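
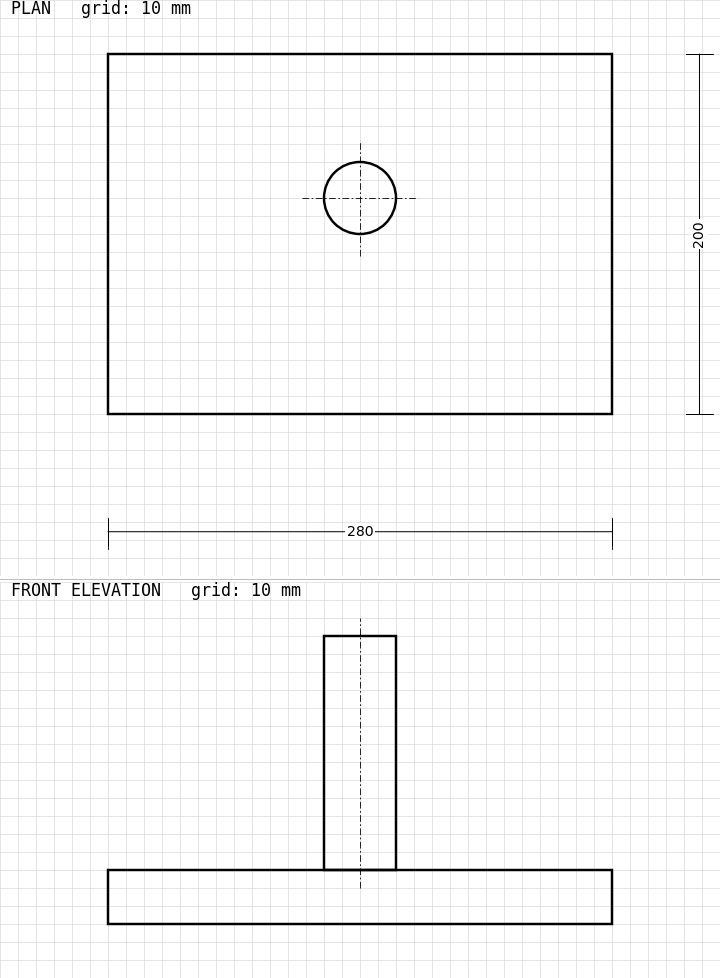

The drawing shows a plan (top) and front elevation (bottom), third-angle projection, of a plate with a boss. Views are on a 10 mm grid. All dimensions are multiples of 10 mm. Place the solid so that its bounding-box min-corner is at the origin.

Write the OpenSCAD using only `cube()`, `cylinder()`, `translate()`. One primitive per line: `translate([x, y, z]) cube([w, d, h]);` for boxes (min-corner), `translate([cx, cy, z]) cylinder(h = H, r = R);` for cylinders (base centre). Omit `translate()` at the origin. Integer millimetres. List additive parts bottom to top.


cube([280, 200, 30]);
translate([140, 120, 30]) cylinder(h = 130, r = 20);


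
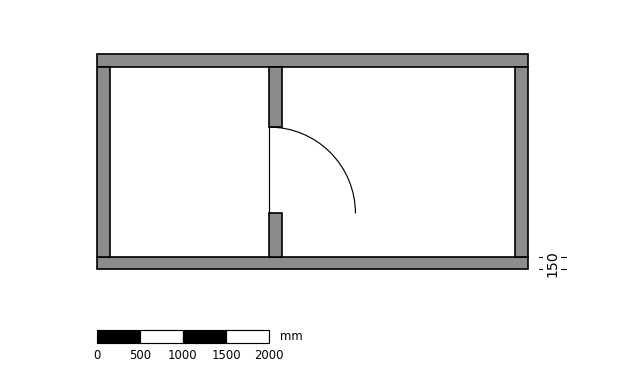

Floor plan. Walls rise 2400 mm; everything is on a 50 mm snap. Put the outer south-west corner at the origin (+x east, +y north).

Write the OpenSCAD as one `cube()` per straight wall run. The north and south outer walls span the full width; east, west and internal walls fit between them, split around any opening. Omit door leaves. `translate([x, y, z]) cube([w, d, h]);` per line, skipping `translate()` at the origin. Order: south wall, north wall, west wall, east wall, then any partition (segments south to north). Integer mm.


cube([5000, 150, 2400]);
translate([0, 2350, 0]) cube([5000, 150, 2400]);
translate([0, 150, 0]) cube([150, 2200, 2400]);
translate([4850, 150, 0]) cube([150, 2200, 2400]);
translate([2000, 150, 0]) cube([150, 500, 2400]);
translate([2000, 1650, 0]) cube([150, 700, 2400]);


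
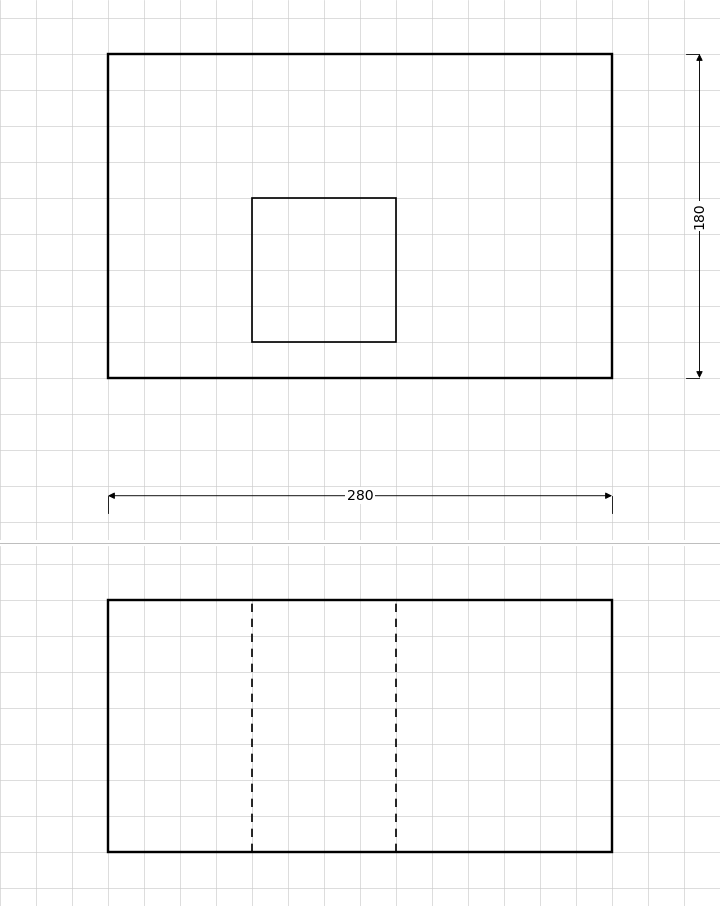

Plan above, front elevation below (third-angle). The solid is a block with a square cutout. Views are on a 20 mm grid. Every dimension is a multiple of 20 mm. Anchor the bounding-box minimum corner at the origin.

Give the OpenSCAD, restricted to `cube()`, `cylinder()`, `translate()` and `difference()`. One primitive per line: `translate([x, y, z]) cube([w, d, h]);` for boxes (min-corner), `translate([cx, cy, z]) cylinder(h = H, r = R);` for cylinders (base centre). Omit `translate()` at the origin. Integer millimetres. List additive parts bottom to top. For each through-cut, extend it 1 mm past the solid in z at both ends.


difference() {
  cube([280, 180, 140]);
  translate([80, 20, -1]) cube([80, 80, 142]);
}


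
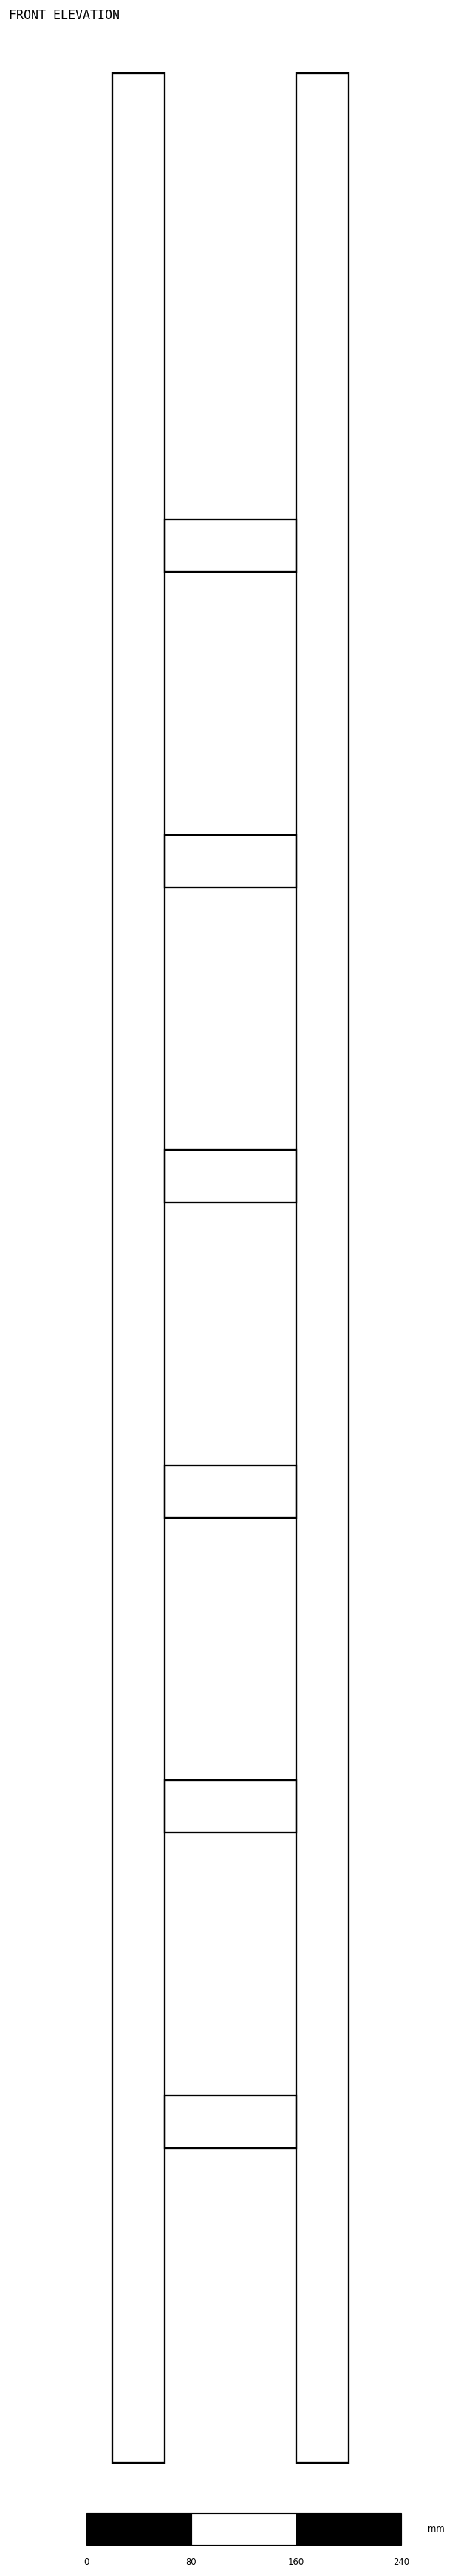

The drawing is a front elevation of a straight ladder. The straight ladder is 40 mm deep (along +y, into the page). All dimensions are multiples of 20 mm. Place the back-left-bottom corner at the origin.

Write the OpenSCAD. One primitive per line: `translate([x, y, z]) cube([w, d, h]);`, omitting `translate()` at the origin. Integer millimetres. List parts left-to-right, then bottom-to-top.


cube([40, 40, 1820]);
translate([40, 0, 240]) cube([100, 40, 40]);
translate([40, 0, 480]) cube([100, 40, 40]);
translate([40, 0, 720]) cube([100, 40, 40]);
translate([40, 0, 960]) cube([100, 40, 40]);
translate([40, 0, 1200]) cube([100, 40, 40]);
translate([40, 0, 1440]) cube([100, 40, 40]);
translate([140, 0, 0]) cube([40, 40, 1820]);


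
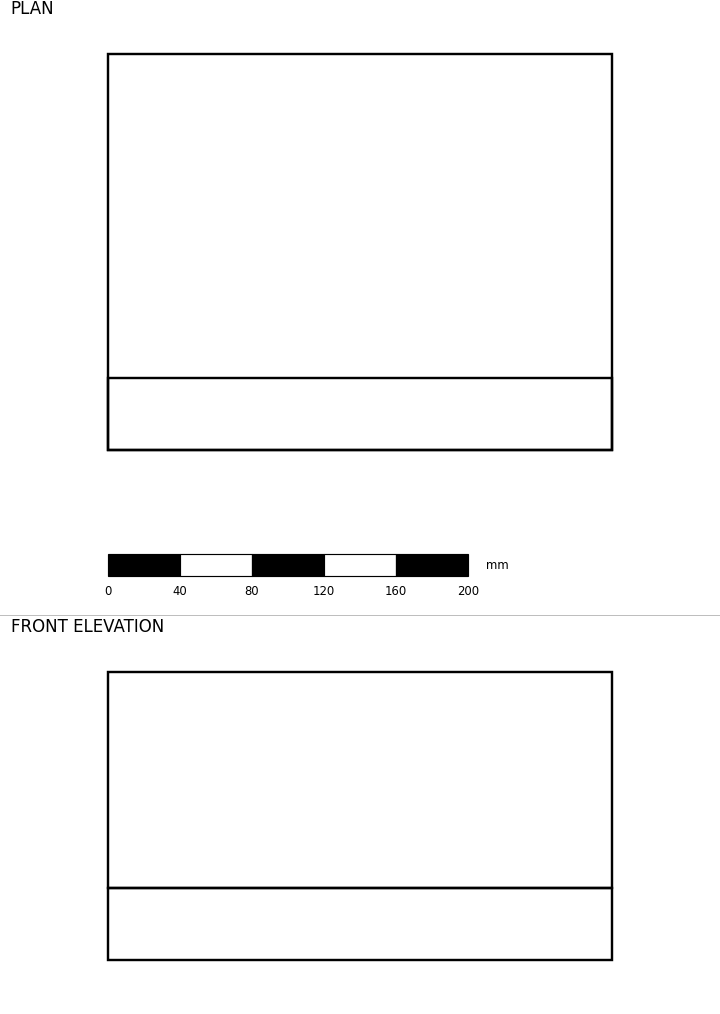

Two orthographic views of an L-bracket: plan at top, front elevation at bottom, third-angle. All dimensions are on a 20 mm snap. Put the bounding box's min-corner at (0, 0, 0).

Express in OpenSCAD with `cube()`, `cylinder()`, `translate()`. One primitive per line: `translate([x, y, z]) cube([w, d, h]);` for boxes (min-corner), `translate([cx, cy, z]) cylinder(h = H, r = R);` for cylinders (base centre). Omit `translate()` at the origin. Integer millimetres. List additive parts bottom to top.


cube([280, 220, 40]);
translate([0, 0, 40]) cube([280, 40, 120]);


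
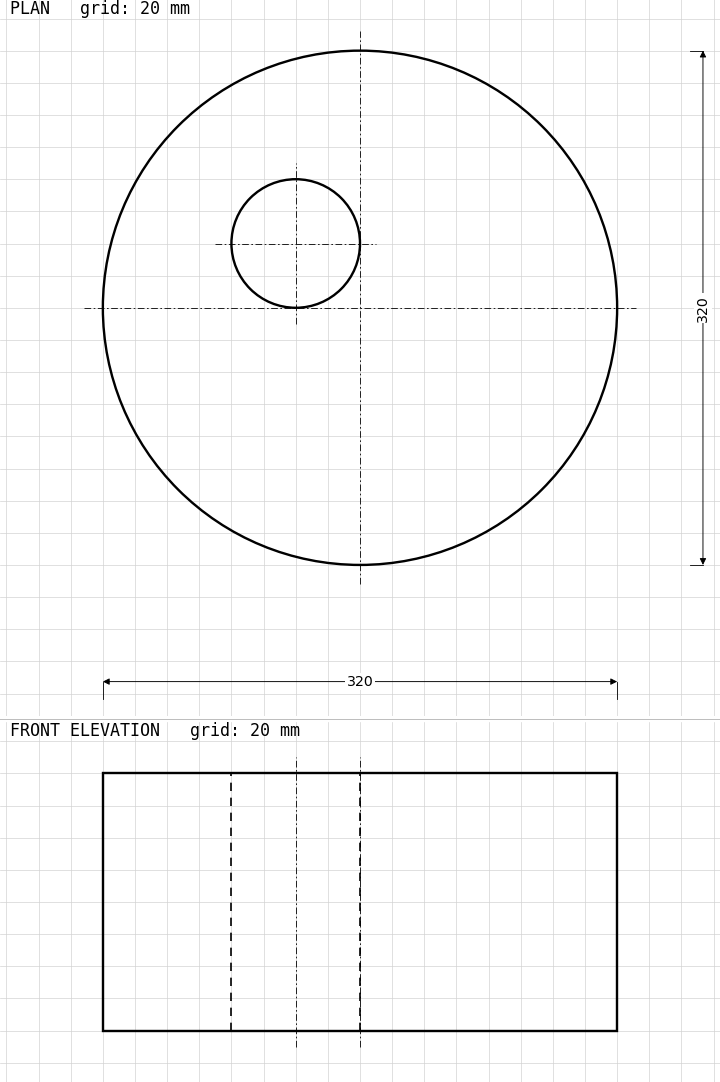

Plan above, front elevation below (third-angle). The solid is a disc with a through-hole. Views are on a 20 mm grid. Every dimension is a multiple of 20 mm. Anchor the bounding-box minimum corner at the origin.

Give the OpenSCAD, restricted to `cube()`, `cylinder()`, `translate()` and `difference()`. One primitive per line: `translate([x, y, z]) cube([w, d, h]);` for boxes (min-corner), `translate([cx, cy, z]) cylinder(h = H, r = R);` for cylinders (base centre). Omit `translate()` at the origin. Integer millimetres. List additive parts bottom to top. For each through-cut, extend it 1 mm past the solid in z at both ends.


difference() {
  translate([160, 160, 0]) cylinder(h = 160, r = 160);
  translate([120, 200, -1]) cylinder(h = 162, r = 40);
}


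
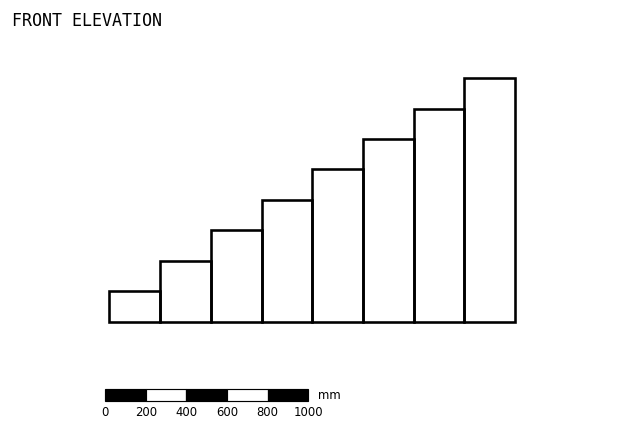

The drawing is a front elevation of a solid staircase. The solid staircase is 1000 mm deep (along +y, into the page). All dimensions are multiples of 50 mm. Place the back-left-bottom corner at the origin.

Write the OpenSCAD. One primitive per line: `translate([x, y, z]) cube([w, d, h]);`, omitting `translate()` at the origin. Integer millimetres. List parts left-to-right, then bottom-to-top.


cube([250, 1000, 150]);
translate([250, 0, 0]) cube([250, 1000, 300]);
translate([500, 0, 0]) cube([250, 1000, 450]);
translate([750, 0, 0]) cube([250, 1000, 600]);
translate([1000, 0, 0]) cube([250, 1000, 750]);
translate([1250, 0, 0]) cube([250, 1000, 900]);
translate([1500, 0, 0]) cube([250, 1000, 1050]);
translate([1750, 0, 0]) cube([250, 1000, 1200]);


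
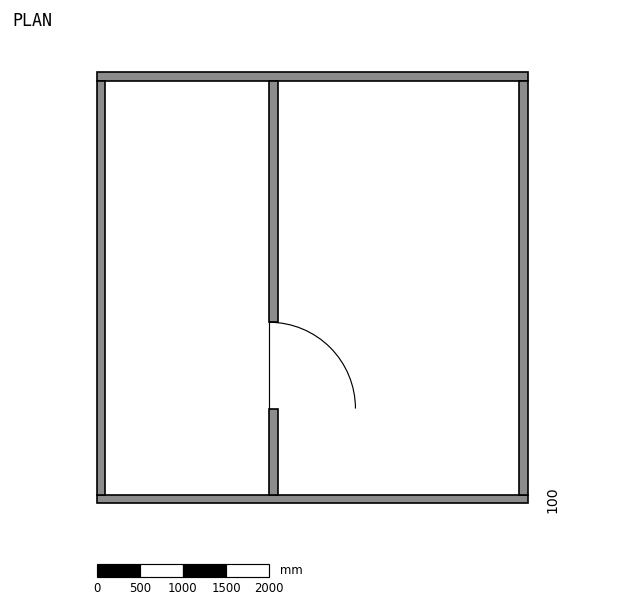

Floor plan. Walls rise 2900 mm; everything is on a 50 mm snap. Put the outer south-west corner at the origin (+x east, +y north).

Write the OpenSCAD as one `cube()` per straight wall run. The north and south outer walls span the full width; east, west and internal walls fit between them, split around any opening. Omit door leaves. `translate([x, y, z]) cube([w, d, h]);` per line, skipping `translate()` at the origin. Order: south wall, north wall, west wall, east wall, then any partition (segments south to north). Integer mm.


cube([5000, 100, 2900]);
translate([0, 4900, 0]) cube([5000, 100, 2900]);
translate([0, 100, 0]) cube([100, 4800, 2900]);
translate([4900, 100, 0]) cube([100, 4800, 2900]);
translate([2000, 100, 0]) cube([100, 1000, 2900]);
translate([2000, 2100, 0]) cube([100, 2800, 2900]);


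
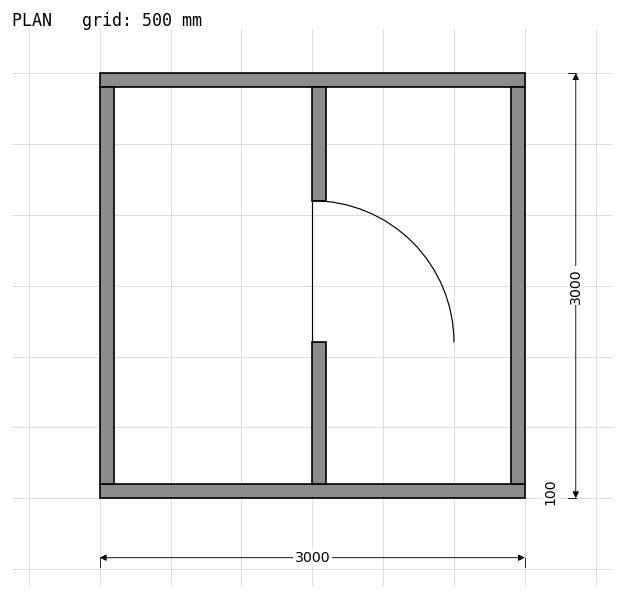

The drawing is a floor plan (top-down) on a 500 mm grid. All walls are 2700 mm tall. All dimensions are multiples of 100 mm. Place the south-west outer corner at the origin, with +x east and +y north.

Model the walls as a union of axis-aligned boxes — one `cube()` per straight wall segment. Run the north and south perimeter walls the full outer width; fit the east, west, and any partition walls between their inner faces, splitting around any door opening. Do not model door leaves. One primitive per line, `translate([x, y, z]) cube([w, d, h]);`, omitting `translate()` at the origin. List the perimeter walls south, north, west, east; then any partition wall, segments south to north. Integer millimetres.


cube([3000, 100, 2700]);
translate([0, 2900, 0]) cube([3000, 100, 2700]);
translate([0, 100, 0]) cube([100, 2800, 2700]);
translate([2900, 100, 0]) cube([100, 2800, 2700]);
translate([1500, 100, 0]) cube([100, 1000, 2700]);
translate([1500, 2100, 0]) cube([100, 800, 2700]);


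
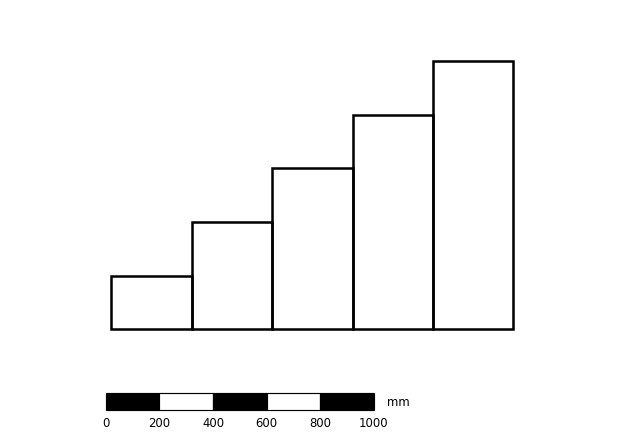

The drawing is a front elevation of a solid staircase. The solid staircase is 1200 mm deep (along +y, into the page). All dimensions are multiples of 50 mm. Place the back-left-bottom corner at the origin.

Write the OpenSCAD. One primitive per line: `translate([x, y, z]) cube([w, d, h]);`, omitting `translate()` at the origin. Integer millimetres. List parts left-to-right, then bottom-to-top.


cube([300, 1200, 200]);
translate([300, 0, 0]) cube([300, 1200, 400]);
translate([600, 0, 0]) cube([300, 1200, 600]);
translate([900, 0, 0]) cube([300, 1200, 800]);
translate([1200, 0, 0]) cube([300, 1200, 1000]);


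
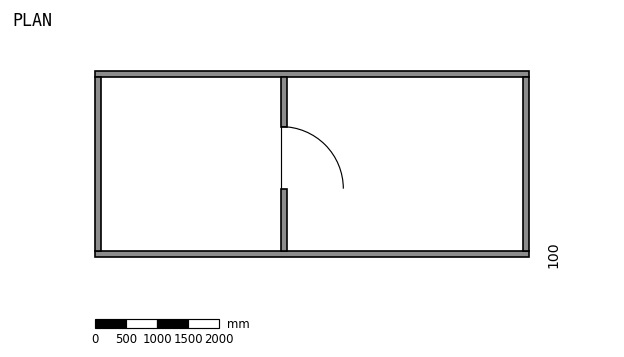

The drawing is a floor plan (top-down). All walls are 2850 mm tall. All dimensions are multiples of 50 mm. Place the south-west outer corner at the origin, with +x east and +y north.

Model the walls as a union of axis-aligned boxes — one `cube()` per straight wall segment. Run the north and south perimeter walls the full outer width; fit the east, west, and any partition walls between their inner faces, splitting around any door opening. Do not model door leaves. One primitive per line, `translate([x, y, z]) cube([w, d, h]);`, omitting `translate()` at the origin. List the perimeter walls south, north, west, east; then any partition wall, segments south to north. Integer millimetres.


cube([7000, 100, 2850]);
translate([0, 2900, 0]) cube([7000, 100, 2850]);
translate([0, 100, 0]) cube([100, 2800, 2850]);
translate([6900, 100, 0]) cube([100, 2800, 2850]);
translate([3000, 100, 0]) cube([100, 1000, 2850]);
translate([3000, 2100, 0]) cube([100, 800, 2850]);


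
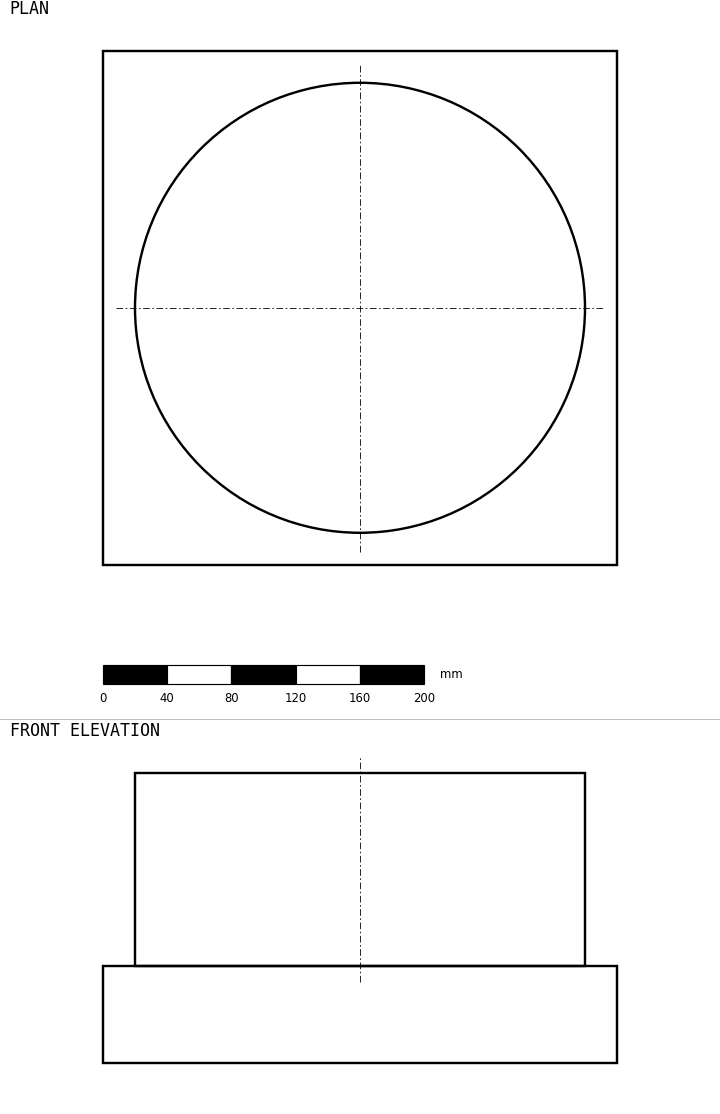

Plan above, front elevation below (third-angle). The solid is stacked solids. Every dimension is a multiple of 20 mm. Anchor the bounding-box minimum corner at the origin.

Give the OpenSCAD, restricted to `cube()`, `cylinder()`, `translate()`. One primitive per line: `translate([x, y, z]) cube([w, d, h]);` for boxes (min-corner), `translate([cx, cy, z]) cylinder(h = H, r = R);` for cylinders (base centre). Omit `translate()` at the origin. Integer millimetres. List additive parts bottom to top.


cube([320, 320, 60]);
translate([160, 160, 60]) cylinder(h = 120, r = 140);


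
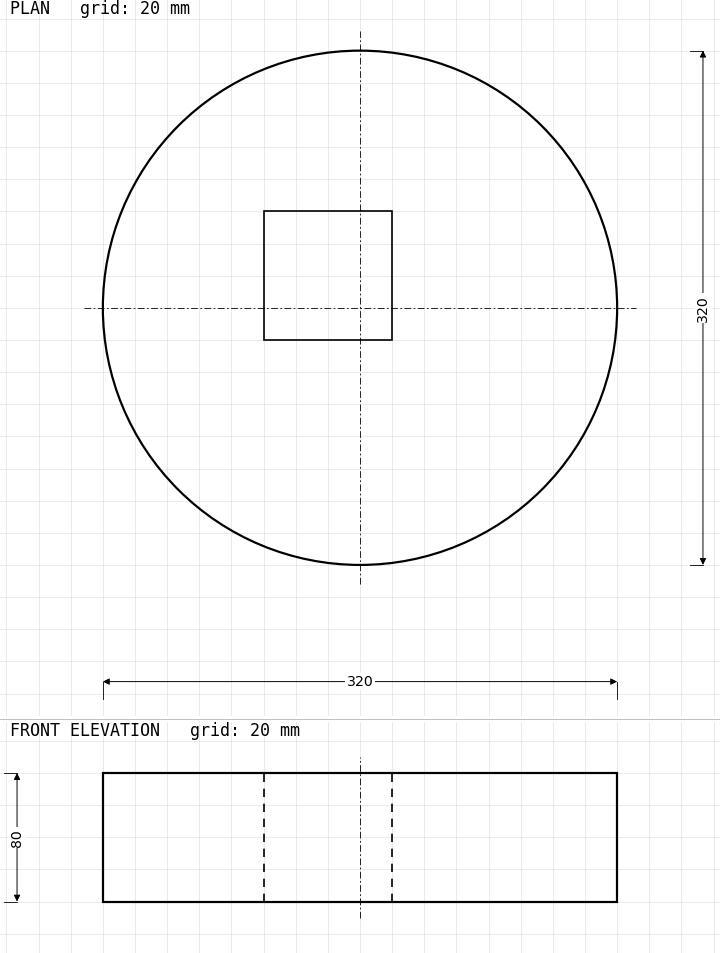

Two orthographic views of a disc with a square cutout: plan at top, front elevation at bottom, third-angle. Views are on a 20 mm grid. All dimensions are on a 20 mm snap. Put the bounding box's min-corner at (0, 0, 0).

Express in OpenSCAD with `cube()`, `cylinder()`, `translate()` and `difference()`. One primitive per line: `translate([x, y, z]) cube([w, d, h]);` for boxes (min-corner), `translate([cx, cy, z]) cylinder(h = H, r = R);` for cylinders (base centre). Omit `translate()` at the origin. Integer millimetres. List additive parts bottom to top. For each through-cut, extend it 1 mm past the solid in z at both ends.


difference() {
  translate([160, 160, 0]) cylinder(h = 80, r = 160);
  translate([100, 140, -1]) cube([80, 80, 82]);
}


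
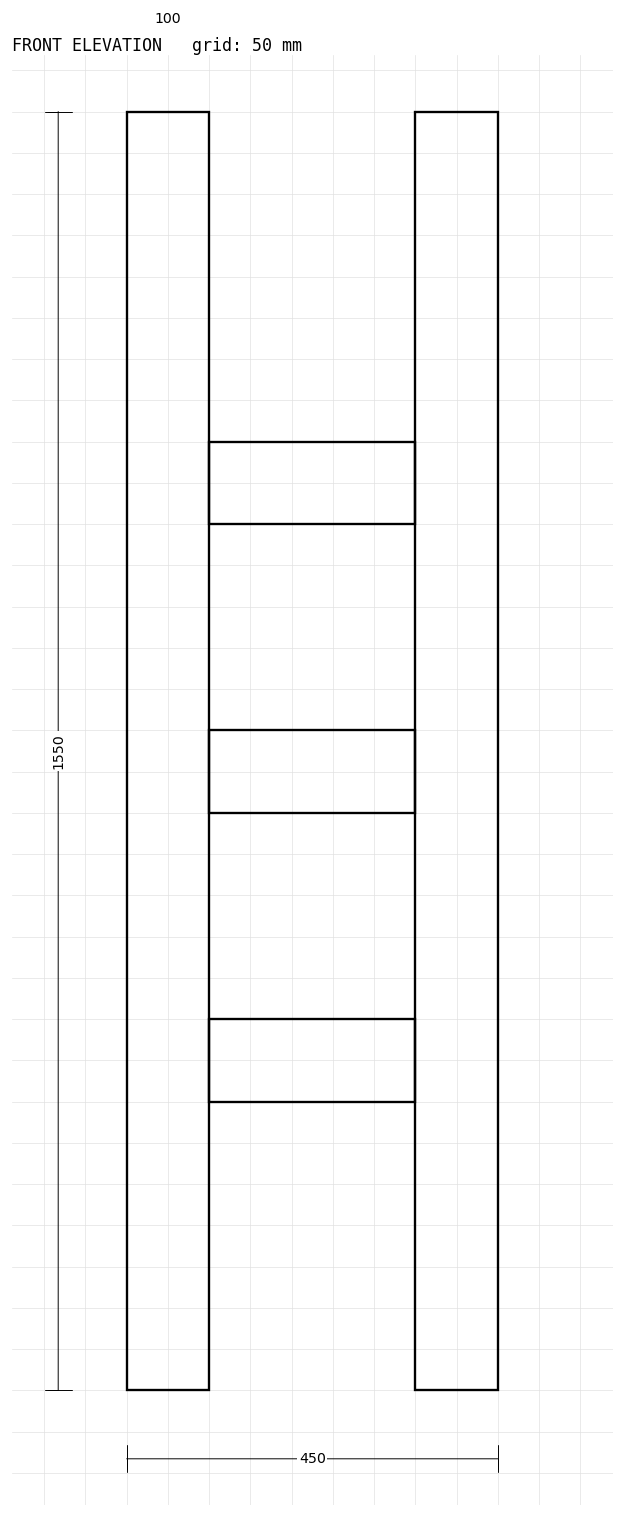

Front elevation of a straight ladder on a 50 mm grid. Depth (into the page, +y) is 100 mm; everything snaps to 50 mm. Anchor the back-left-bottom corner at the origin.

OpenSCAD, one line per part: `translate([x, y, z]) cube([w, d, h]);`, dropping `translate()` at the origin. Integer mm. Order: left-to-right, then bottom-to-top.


cube([100, 100, 1550]);
translate([100, 0, 350]) cube([250, 100, 100]);
translate([100, 0, 700]) cube([250, 100, 100]);
translate([100, 0, 1050]) cube([250, 100, 100]);
translate([350, 0, 0]) cube([100, 100, 1550]);


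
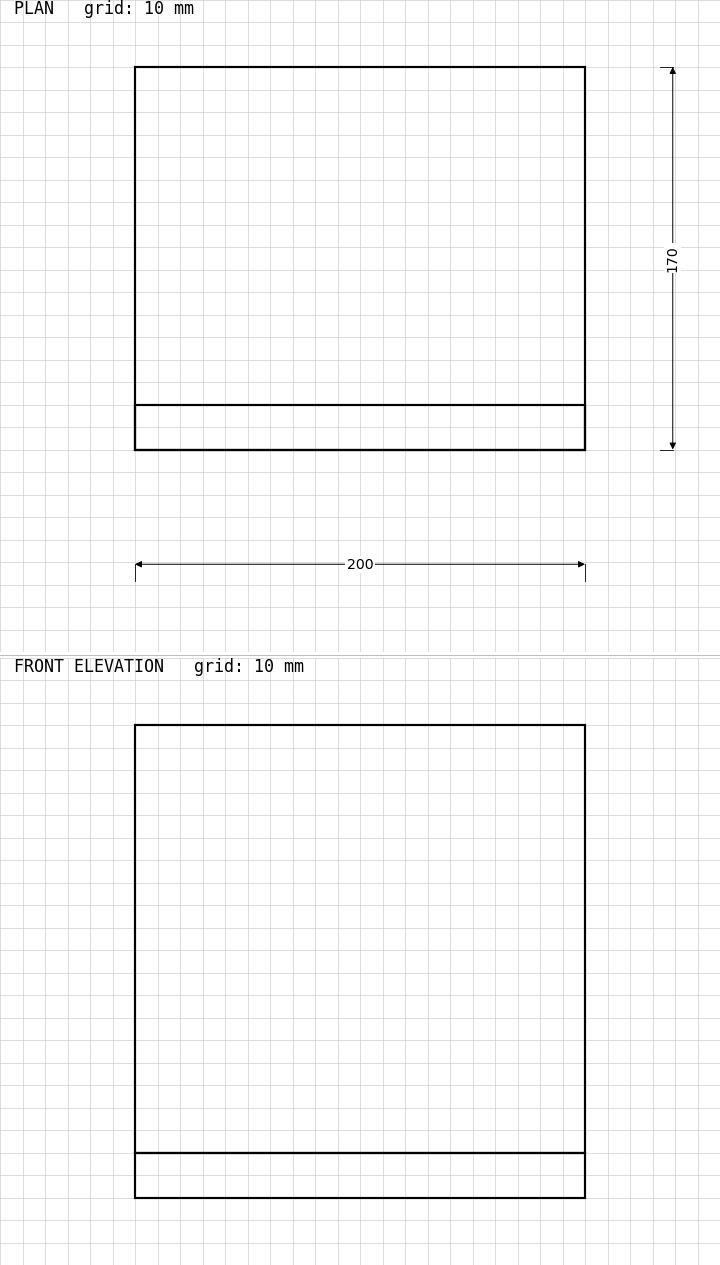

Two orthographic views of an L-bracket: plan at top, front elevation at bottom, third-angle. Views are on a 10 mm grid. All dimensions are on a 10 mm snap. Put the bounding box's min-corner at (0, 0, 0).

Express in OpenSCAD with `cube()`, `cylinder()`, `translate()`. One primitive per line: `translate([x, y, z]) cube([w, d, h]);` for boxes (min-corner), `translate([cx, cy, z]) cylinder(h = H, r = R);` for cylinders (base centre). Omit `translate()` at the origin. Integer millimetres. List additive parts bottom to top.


cube([200, 170, 20]);
translate([0, 0, 20]) cube([200, 20, 190]);


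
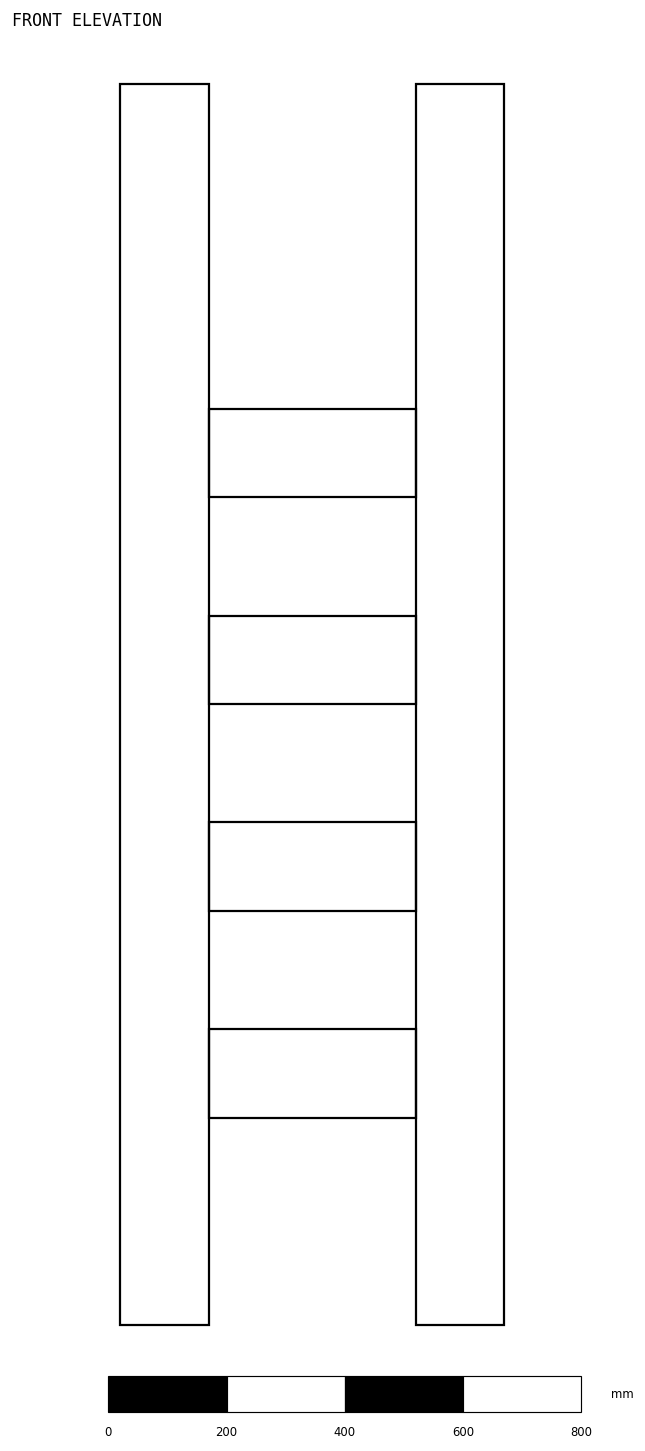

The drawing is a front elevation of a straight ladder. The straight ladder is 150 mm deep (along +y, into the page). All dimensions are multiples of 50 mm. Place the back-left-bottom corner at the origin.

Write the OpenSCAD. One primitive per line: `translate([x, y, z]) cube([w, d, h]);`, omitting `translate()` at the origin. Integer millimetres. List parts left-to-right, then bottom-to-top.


cube([150, 150, 2100]);
translate([150, 0, 350]) cube([350, 150, 150]);
translate([150, 0, 700]) cube([350, 150, 150]);
translate([150, 0, 1050]) cube([350, 150, 150]);
translate([150, 0, 1400]) cube([350, 150, 150]);
translate([500, 0, 0]) cube([150, 150, 2100]);


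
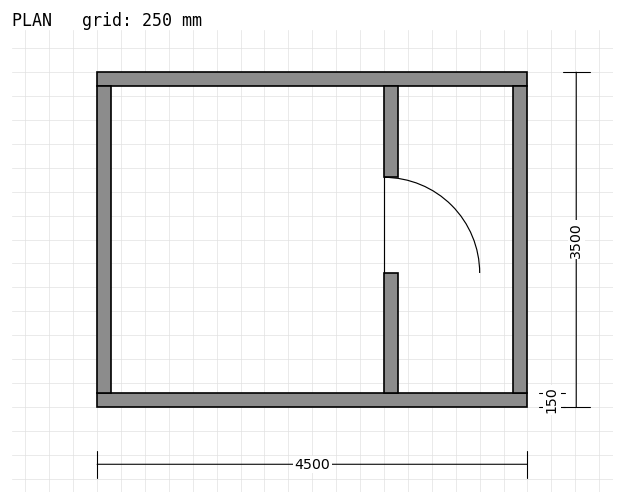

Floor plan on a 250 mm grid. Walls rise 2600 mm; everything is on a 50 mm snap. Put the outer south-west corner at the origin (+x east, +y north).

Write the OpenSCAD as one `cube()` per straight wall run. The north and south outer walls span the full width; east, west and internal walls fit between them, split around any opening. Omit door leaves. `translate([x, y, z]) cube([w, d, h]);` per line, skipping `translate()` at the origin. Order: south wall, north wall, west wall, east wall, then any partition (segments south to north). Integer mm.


cube([4500, 150, 2600]);
translate([0, 3350, 0]) cube([4500, 150, 2600]);
translate([0, 150, 0]) cube([150, 3200, 2600]);
translate([4350, 150, 0]) cube([150, 3200, 2600]);
translate([3000, 150, 0]) cube([150, 1250, 2600]);
translate([3000, 2400, 0]) cube([150, 950, 2600]);


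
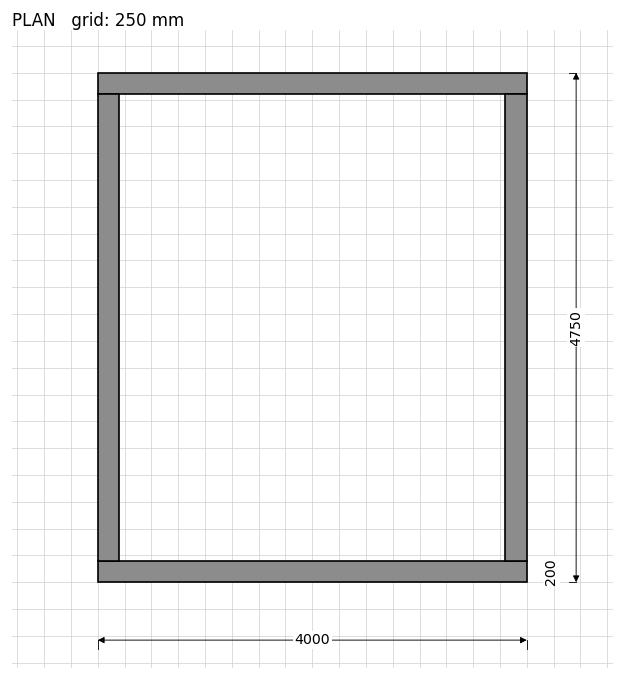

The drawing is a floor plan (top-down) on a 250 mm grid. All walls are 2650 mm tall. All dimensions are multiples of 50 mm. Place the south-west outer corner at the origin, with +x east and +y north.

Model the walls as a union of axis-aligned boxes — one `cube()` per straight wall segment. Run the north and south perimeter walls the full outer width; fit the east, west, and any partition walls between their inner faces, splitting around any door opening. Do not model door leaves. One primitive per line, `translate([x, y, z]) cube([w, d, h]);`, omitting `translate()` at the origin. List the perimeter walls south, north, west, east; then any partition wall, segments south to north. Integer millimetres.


cube([4000, 200, 2650]);
translate([0, 4550, 0]) cube([4000, 200, 2650]);
translate([0, 200, 0]) cube([200, 4350, 2650]);
translate([3800, 200, 0]) cube([200, 4350, 2650]);


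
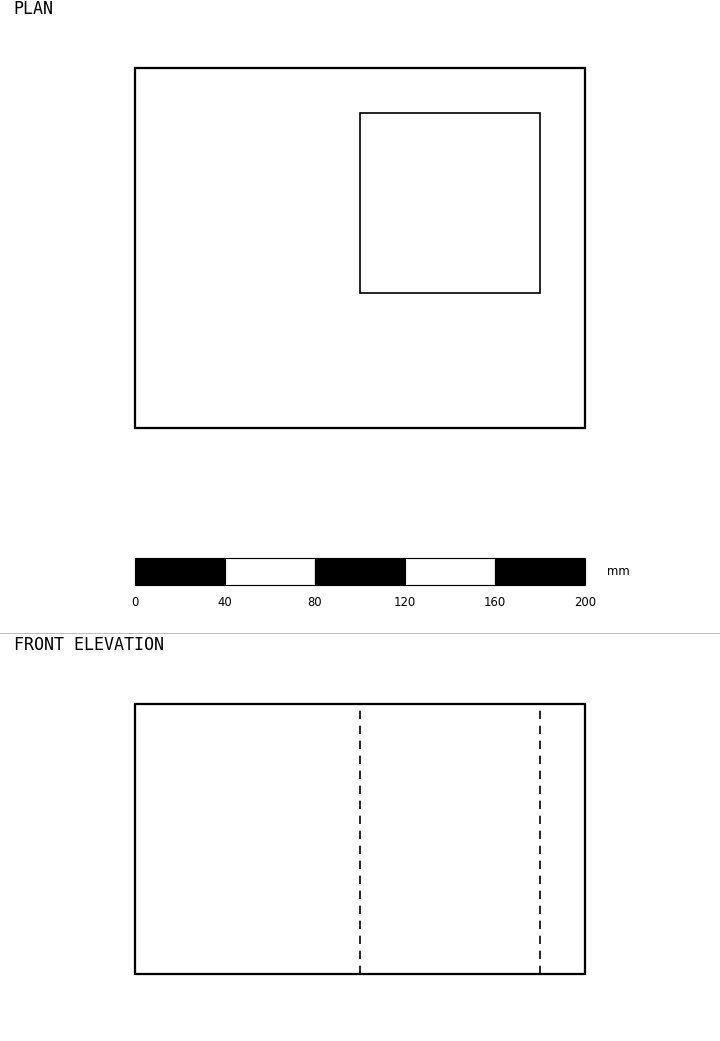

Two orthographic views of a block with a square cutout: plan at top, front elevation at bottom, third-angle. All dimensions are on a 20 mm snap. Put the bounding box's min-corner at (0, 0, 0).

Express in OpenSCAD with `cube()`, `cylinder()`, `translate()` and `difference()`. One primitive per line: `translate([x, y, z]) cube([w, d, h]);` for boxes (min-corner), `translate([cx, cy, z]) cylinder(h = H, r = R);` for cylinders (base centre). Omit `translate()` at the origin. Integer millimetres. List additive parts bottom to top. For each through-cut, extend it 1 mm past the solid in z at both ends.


difference() {
  cube([200, 160, 120]);
  translate([100, 60, -1]) cube([80, 80, 122]);
}


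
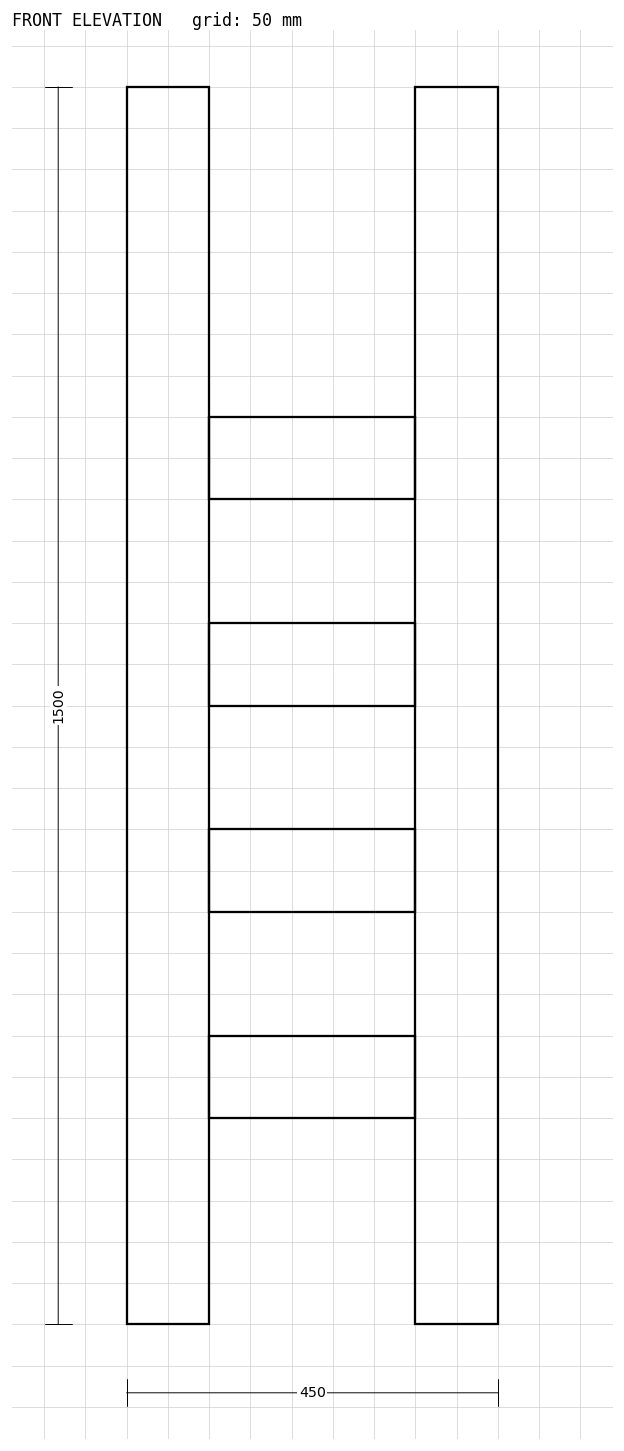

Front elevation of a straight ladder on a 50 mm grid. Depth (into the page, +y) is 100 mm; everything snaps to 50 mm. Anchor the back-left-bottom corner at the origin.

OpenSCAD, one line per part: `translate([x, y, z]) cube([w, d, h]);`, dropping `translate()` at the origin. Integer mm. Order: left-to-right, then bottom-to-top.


cube([100, 100, 1500]);
translate([100, 0, 250]) cube([250, 100, 100]);
translate([100, 0, 500]) cube([250, 100, 100]);
translate([100, 0, 750]) cube([250, 100, 100]);
translate([100, 0, 1000]) cube([250, 100, 100]);
translate([350, 0, 0]) cube([100, 100, 1500]);


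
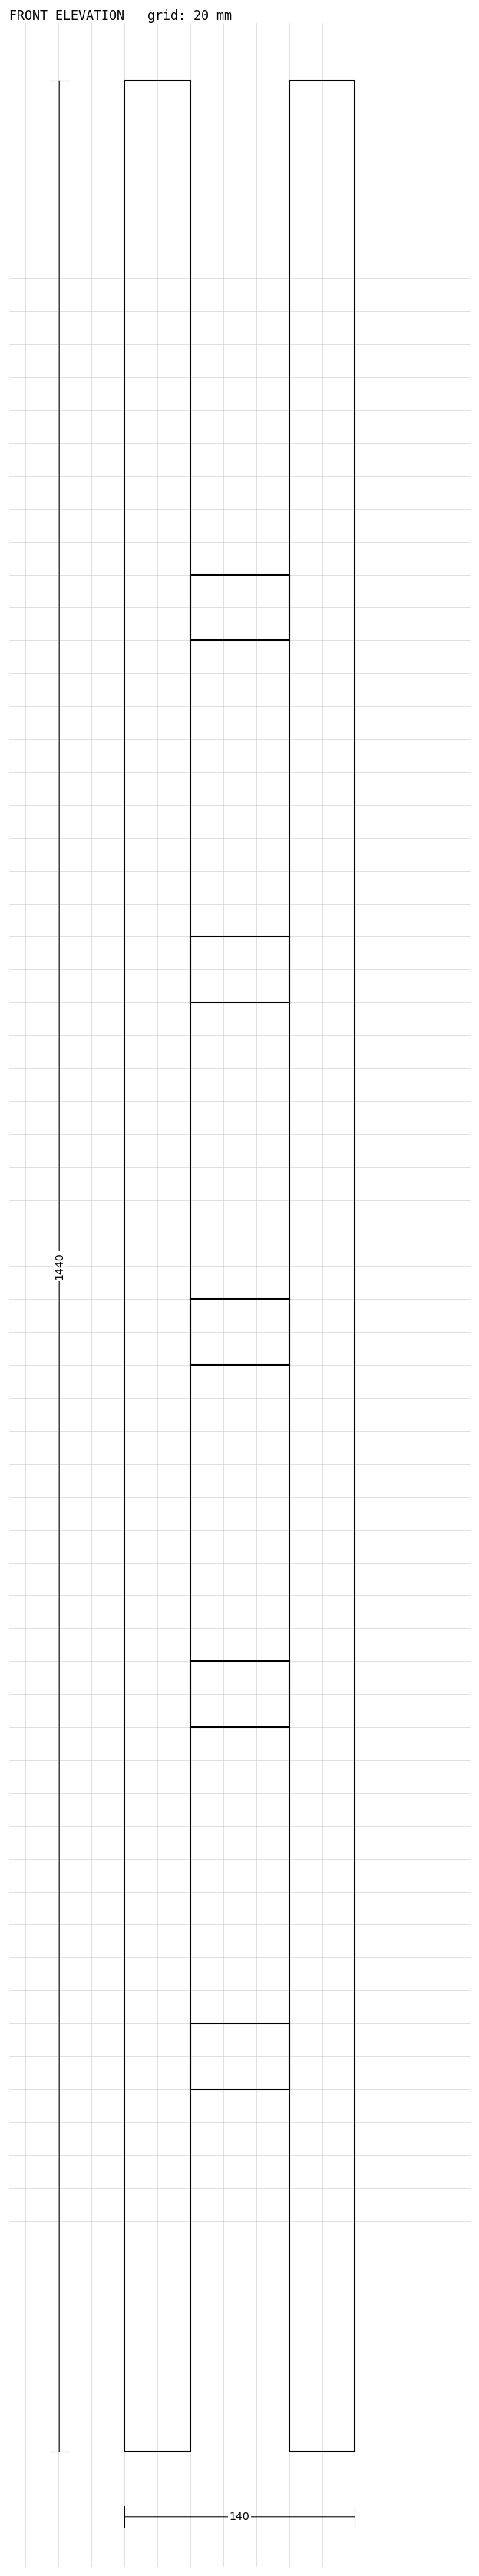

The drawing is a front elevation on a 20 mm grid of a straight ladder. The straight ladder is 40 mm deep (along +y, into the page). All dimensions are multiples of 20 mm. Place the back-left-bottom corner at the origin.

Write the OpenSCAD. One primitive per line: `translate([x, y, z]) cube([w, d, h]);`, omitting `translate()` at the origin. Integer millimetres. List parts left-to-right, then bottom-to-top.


cube([40, 40, 1440]);
translate([40, 0, 220]) cube([60, 40, 40]);
translate([40, 0, 440]) cube([60, 40, 40]);
translate([40, 0, 660]) cube([60, 40, 40]);
translate([40, 0, 880]) cube([60, 40, 40]);
translate([40, 0, 1100]) cube([60, 40, 40]);
translate([100, 0, 0]) cube([40, 40, 1440]);


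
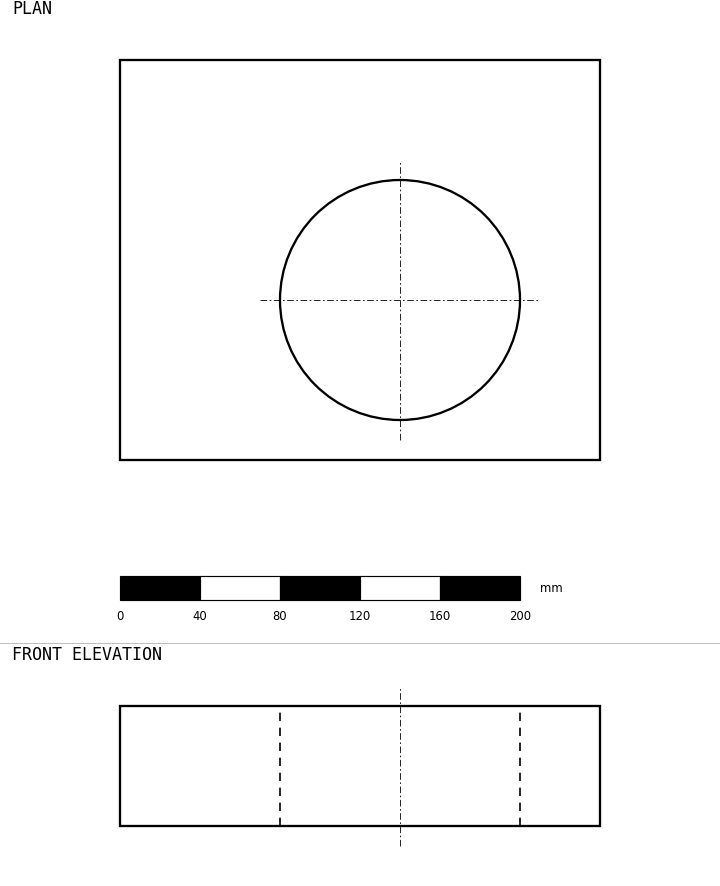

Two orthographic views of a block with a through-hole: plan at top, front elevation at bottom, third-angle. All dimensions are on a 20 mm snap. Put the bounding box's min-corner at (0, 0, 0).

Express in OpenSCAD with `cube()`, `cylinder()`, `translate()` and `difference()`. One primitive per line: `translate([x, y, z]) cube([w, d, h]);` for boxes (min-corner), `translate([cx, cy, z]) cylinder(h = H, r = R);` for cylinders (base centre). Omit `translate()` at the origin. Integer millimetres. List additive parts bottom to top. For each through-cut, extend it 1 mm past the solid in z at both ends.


difference() {
  cube([240, 200, 60]);
  translate([140, 80, -1]) cylinder(h = 62, r = 60);
}


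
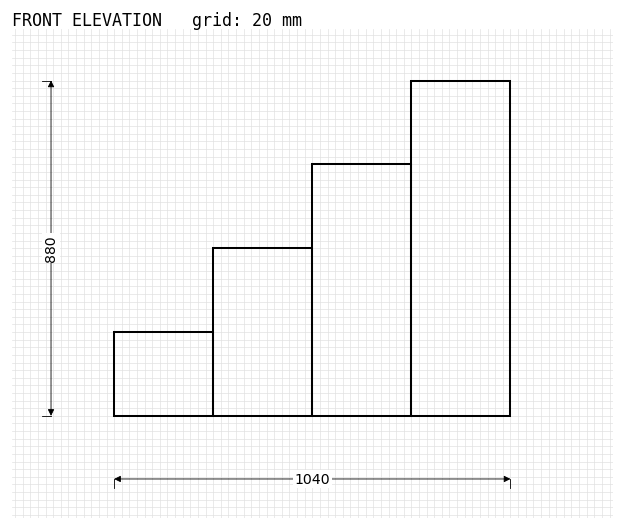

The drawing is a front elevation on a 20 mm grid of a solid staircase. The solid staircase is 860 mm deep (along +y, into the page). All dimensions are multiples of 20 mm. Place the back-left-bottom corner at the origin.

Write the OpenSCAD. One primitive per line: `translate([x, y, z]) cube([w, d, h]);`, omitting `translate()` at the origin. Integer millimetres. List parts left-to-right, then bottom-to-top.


cube([260, 860, 220]);
translate([260, 0, 0]) cube([260, 860, 440]);
translate([520, 0, 0]) cube([260, 860, 660]);
translate([780, 0, 0]) cube([260, 860, 880]);


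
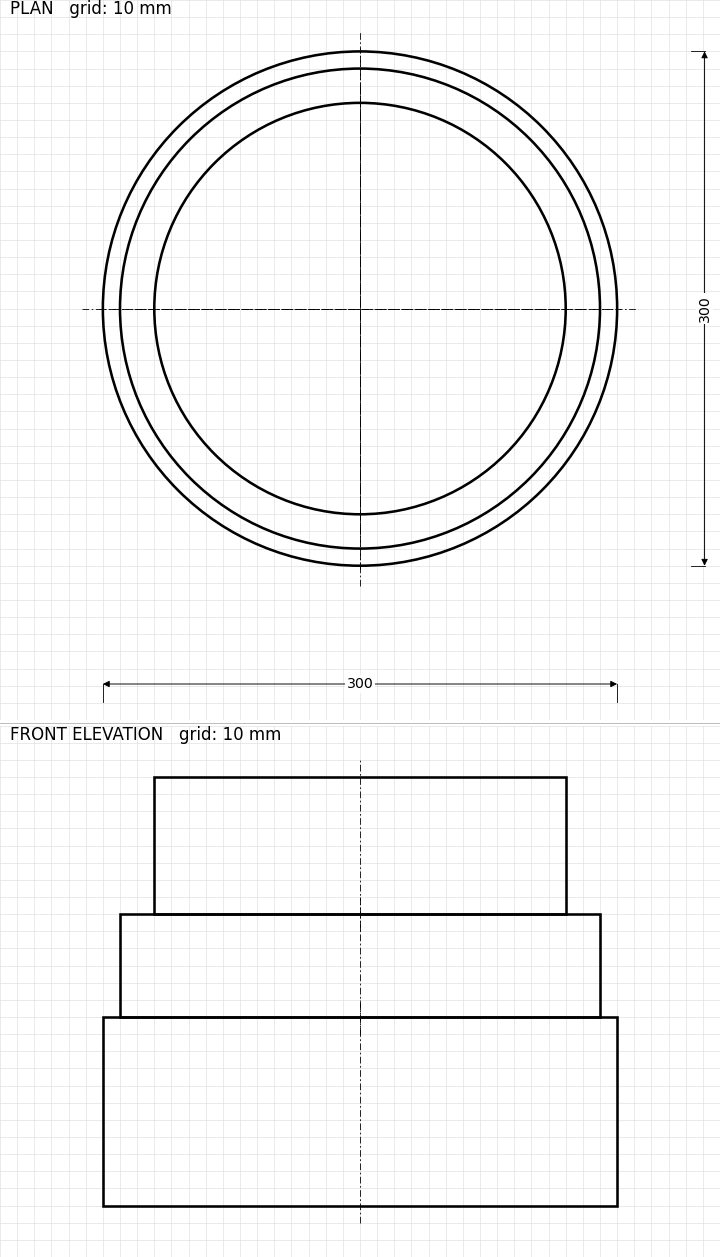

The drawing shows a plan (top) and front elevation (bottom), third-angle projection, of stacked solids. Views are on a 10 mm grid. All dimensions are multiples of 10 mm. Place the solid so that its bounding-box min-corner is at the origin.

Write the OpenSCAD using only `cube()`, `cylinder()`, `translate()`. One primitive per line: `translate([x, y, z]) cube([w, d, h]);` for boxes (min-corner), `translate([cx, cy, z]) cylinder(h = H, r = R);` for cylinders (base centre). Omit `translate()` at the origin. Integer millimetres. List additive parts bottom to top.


translate([150, 150, 0]) cylinder(h = 110, r = 150);
translate([150, 150, 110]) cylinder(h = 60, r = 140);
translate([150, 150, 170]) cylinder(h = 80, r = 120);


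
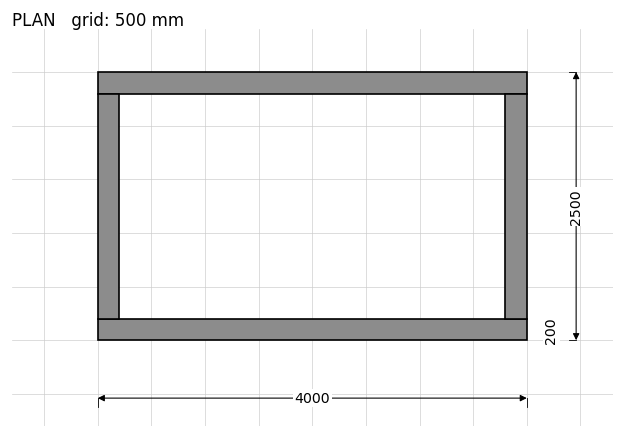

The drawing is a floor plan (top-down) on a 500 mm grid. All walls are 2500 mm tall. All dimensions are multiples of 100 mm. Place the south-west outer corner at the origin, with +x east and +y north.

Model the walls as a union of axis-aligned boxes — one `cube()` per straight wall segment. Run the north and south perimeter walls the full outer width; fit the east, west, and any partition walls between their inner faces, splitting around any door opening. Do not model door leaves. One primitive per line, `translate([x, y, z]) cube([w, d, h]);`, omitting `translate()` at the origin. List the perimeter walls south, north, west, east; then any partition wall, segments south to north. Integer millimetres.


cube([4000, 200, 2500]);
translate([0, 2300, 0]) cube([4000, 200, 2500]);
translate([0, 200, 0]) cube([200, 2100, 2500]);
translate([3800, 200, 0]) cube([200, 2100, 2500]);


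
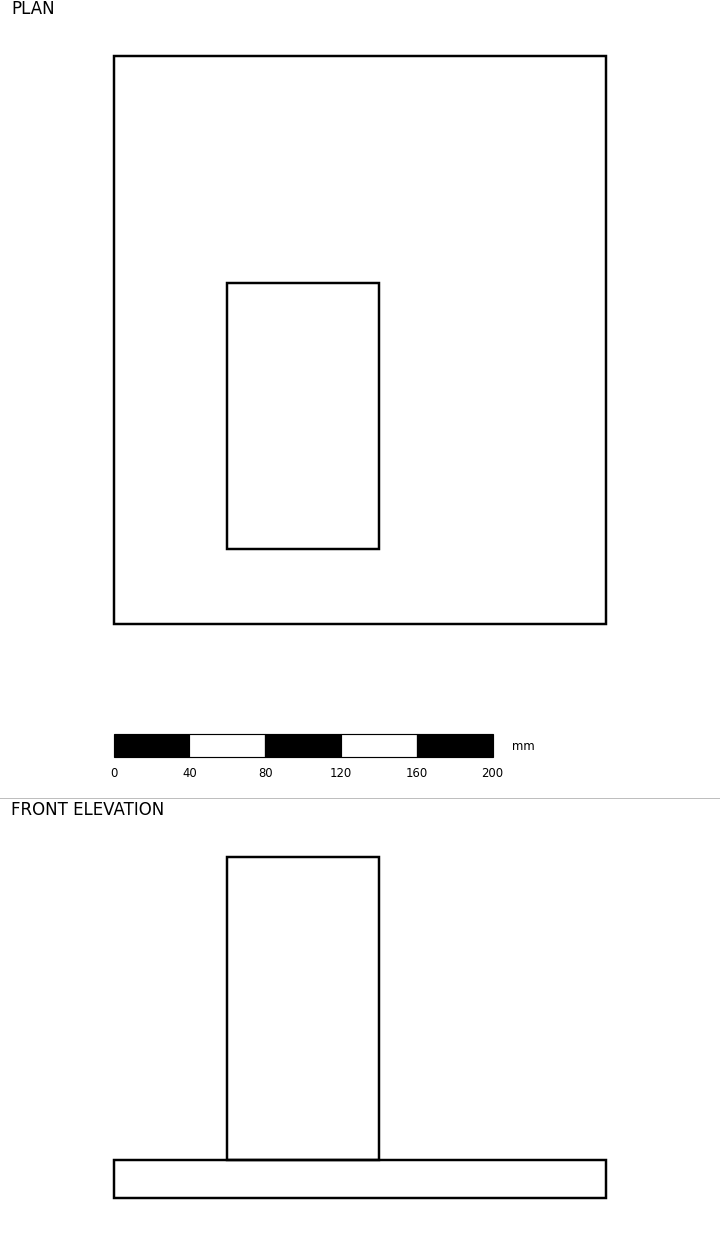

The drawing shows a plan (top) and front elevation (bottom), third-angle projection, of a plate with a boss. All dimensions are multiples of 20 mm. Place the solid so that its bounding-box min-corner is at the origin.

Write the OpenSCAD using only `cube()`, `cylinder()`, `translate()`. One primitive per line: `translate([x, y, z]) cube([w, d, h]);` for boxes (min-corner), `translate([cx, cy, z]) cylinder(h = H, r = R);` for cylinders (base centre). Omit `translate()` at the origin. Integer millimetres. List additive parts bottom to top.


cube([260, 300, 20]);
translate([60, 40, 20]) cube([80, 140, 160]);


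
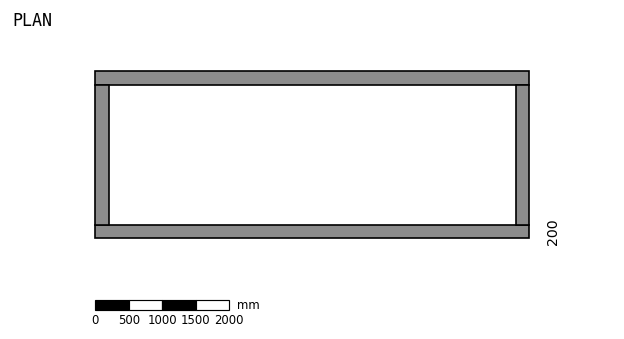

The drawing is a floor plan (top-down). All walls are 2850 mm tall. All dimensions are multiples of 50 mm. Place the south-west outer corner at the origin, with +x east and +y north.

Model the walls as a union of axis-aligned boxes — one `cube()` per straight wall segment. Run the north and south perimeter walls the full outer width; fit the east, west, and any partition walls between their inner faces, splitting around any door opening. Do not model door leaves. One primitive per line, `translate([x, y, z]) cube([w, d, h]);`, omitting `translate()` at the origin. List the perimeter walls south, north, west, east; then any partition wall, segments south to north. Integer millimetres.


cube([6500, 200, 2850]);
translate([0, 2300, 0]) cube([6500, 200, 2850]);
translate([0, 200, 0]) cube([200, 2100, 2850]);
translate([6300, 200, 0]) cube([200, 2100, 2850]);


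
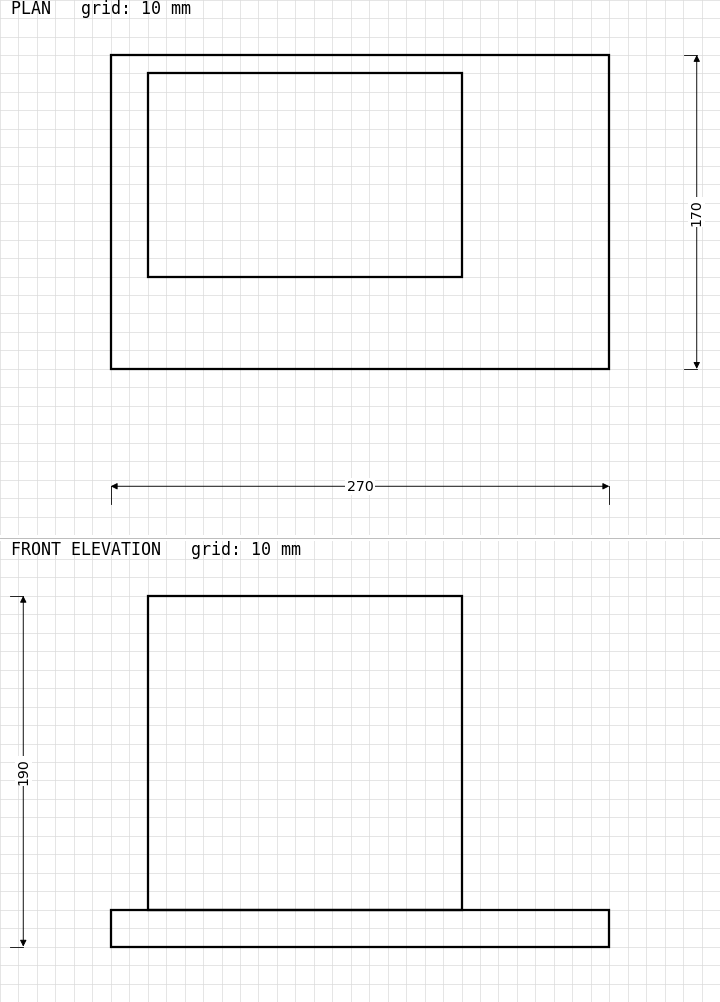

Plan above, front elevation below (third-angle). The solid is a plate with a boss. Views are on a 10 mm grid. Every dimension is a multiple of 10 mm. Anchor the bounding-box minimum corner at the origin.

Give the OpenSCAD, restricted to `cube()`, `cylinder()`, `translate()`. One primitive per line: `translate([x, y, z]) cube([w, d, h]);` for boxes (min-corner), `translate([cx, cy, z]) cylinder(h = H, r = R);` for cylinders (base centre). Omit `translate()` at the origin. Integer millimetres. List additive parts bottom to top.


cube([270, 170, 20]);
translate([20, 50, 20]) cube([170, 110, 170]);


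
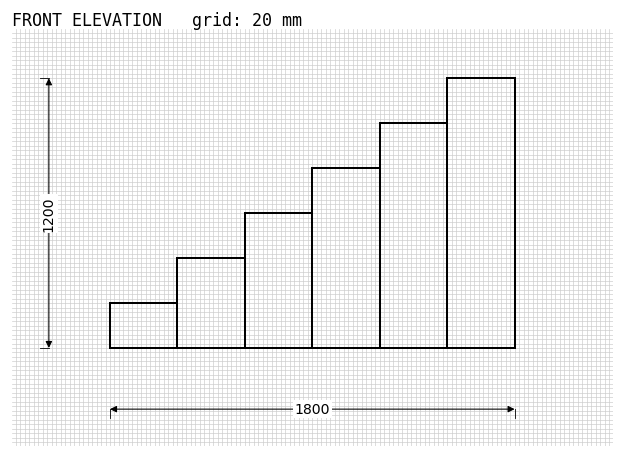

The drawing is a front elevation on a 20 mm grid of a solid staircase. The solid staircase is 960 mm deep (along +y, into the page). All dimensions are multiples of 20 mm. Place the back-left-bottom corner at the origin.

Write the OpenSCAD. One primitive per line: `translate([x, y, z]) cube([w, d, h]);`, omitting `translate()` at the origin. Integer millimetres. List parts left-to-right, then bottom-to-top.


cube([300, 960, 200]);
translate([300, 0, 0]) cube([300, 960, 400]);
translate([600, 0, 0]) cube([300, 960, 600]);
translate([900, 0, 0]) cube([300, 960, 800]);
translate([1200, 0, 0]) cube([300, 960, 1000]);
translate([1500, 0, 0]) cube([300, 960, 1200]);


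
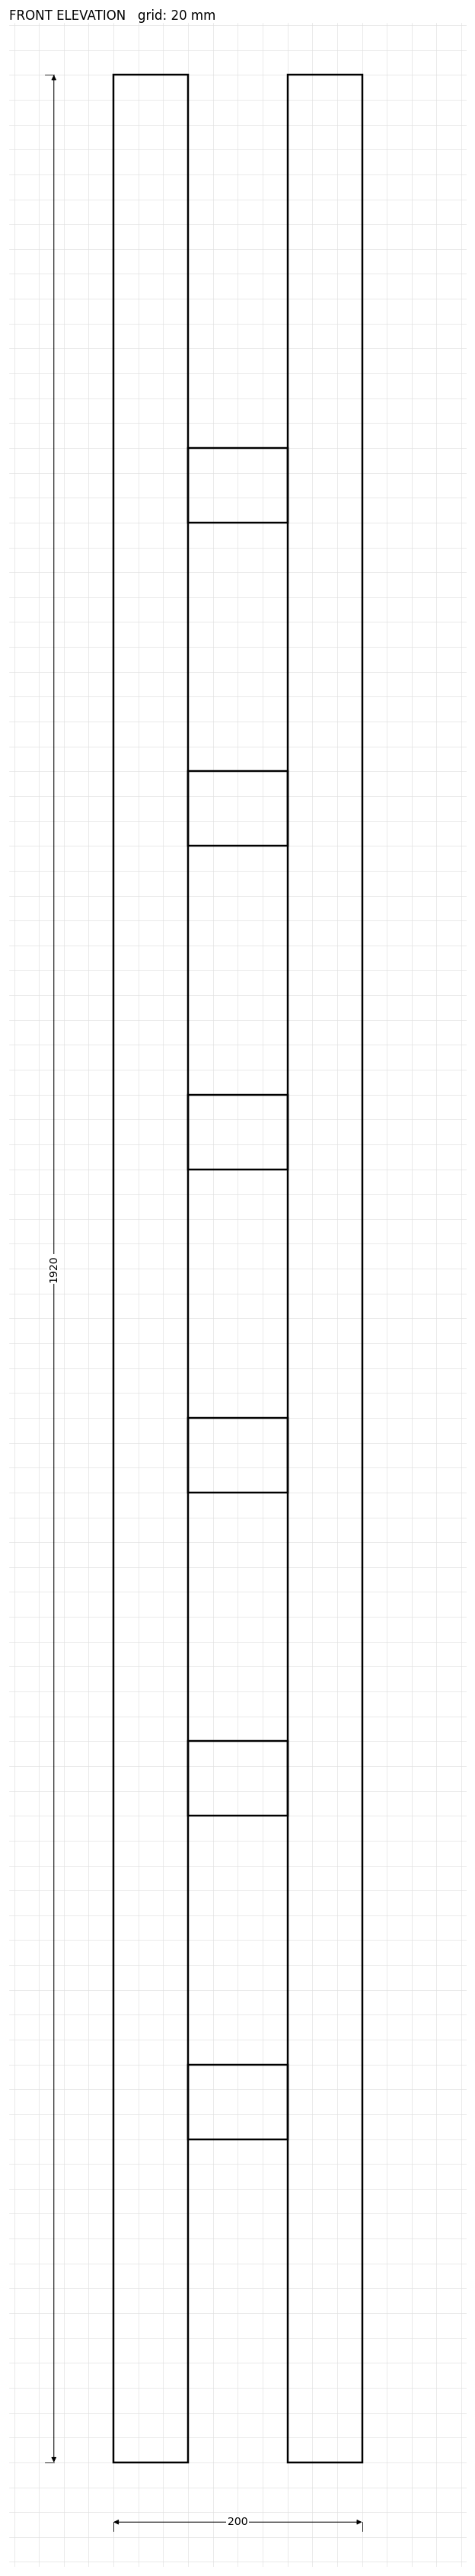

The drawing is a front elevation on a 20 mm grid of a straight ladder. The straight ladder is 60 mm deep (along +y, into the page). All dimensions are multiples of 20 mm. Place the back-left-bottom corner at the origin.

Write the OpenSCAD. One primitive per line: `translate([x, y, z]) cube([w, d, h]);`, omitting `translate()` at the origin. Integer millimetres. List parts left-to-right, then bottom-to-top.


cube([60, 60, 1920]);
translate([60, 0, 260]) cube([80, 60, 60]);
translate([60, 0, 520]) cube([80, 60, 60]);
translate([60, 0, 780]) cube([80, 60, 60]);
translate([60, 0, 1040]) cube([80, 60, 60]);
translate([60, 0, 1300]) cube([80, 60, 60]);
translate([60, 0, 1560]) cube([80, 60, 60]);
translate([140, 0, 0]) cube([60, 60, 1920]);


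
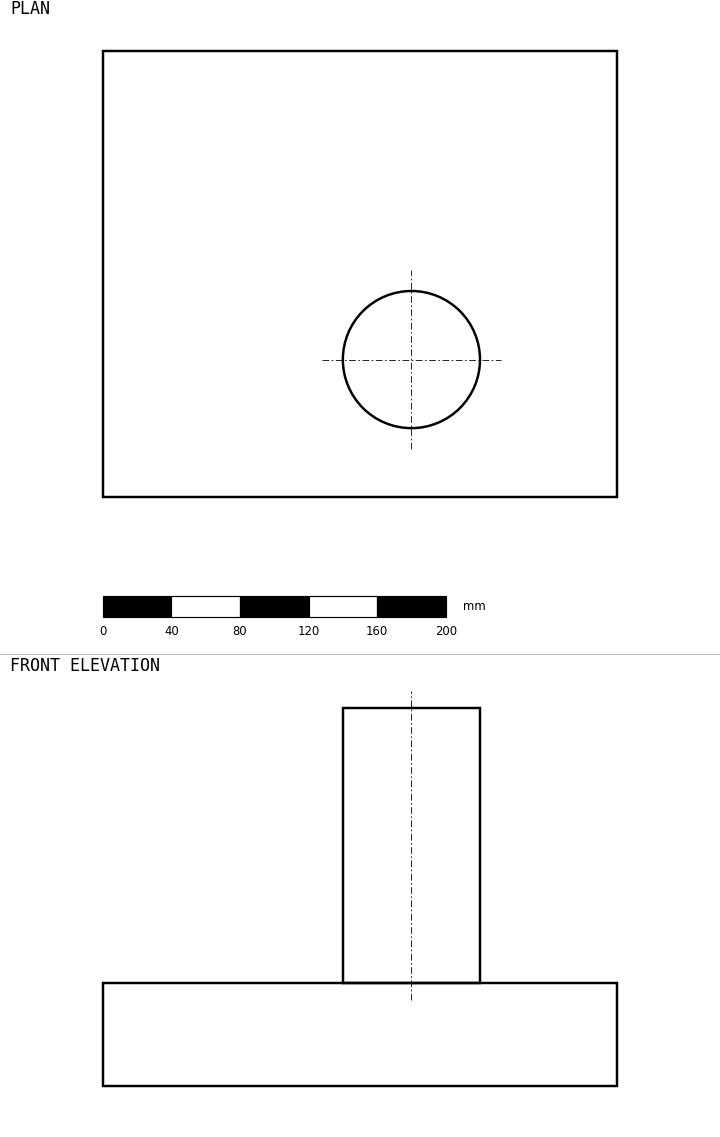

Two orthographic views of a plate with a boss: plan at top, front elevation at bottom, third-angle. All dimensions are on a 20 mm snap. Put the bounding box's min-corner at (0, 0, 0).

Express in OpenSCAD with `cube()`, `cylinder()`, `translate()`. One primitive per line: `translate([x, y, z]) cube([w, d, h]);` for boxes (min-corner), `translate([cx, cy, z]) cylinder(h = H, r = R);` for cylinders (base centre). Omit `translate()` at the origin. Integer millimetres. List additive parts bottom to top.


cube([300, 260, 60]);
translate([180, 80, 60]) cylinder(h = 160, r = 40);


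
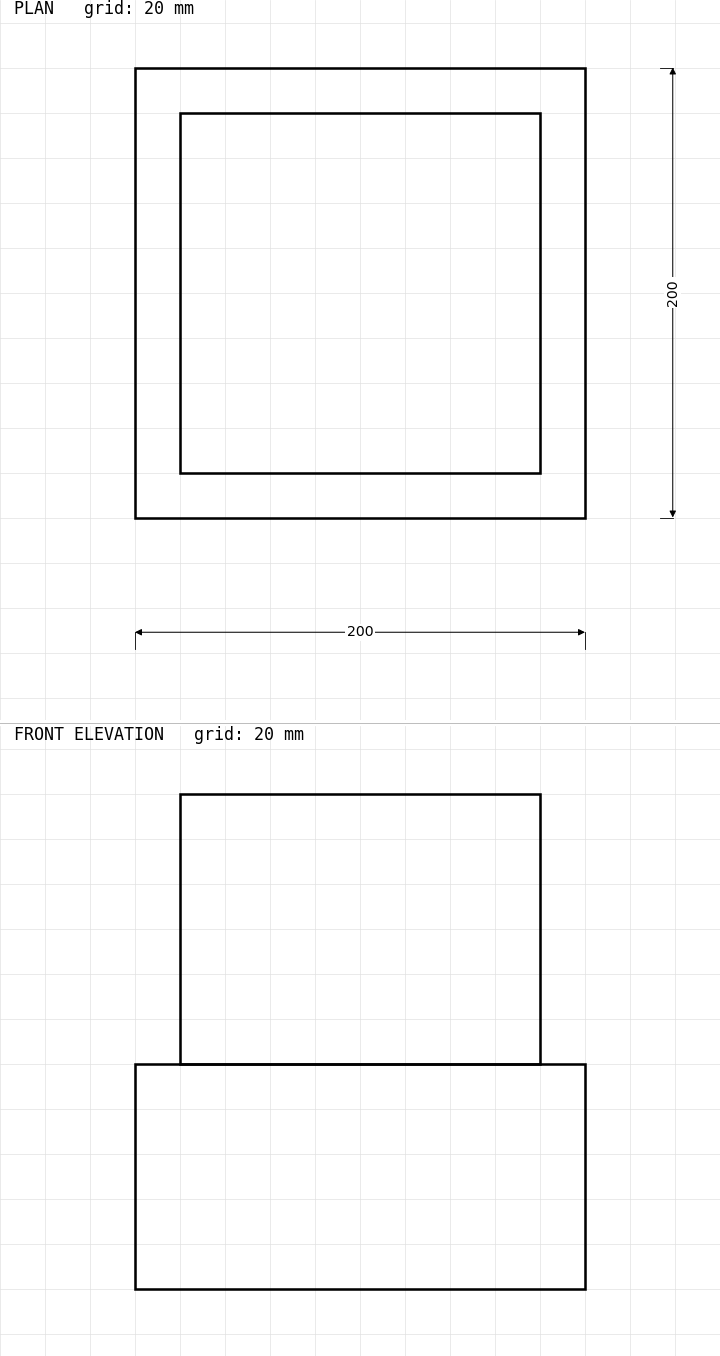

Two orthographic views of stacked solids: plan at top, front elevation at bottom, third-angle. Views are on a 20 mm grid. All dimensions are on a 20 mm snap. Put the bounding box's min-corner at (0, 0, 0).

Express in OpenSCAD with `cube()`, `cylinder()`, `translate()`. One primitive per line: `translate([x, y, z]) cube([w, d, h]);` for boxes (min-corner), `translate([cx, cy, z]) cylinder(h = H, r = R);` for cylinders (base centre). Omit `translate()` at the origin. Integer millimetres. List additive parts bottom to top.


cube([200, 200, 100]);
translate([20, 20, 100]) cube([160, 160, 120]);


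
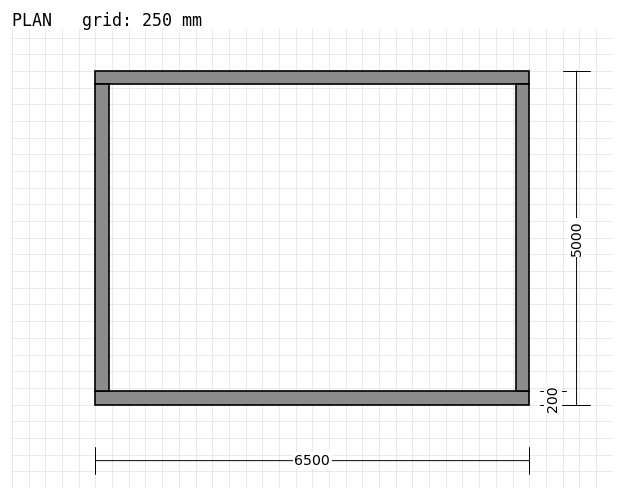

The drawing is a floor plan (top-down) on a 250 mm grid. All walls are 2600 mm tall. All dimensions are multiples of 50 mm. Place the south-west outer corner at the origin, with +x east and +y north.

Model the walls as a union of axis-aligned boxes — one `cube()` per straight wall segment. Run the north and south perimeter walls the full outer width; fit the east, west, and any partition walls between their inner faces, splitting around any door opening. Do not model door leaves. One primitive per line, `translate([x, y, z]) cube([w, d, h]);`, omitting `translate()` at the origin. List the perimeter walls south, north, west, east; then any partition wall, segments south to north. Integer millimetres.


cube([6500, 200, 2600]);
translate([0, 4800, 0]) cube([6500, 200, 2600]);
translate([0, 200, 0]) cube([200, 4600, 2600]);
translate([6300, 200, 0]) cube([200, 4600, 2600]);


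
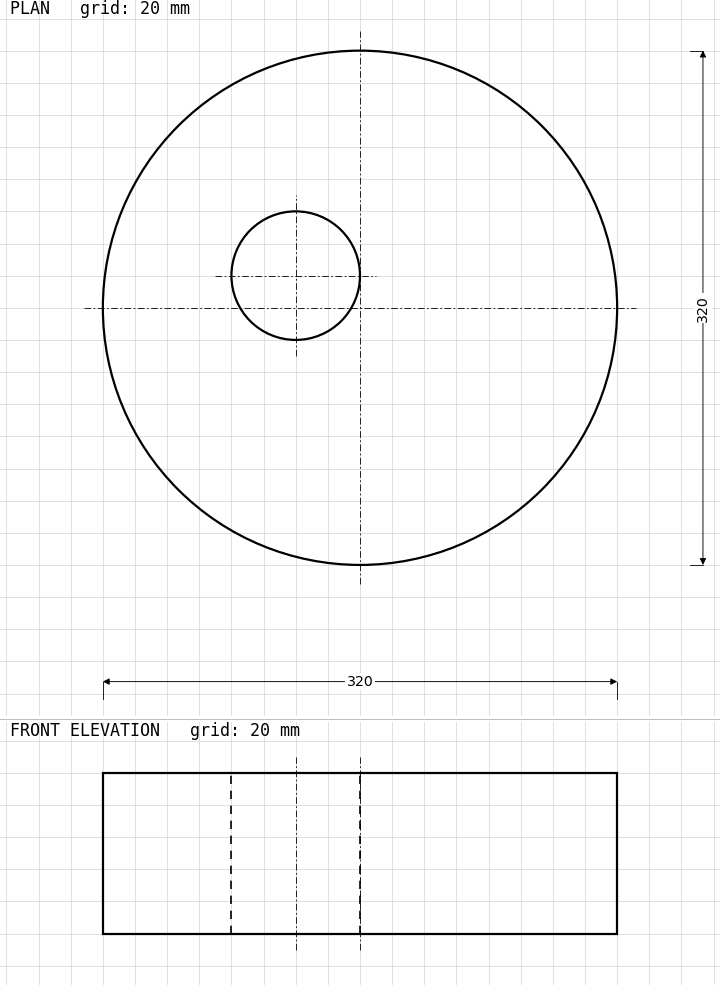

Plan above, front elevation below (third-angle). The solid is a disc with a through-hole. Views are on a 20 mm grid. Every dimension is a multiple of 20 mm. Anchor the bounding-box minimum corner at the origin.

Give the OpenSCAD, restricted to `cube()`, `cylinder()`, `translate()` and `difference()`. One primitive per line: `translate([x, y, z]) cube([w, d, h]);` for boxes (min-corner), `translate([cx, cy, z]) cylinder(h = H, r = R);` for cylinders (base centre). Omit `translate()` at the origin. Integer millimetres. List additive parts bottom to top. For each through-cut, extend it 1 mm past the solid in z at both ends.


difference() {
  translate([160, 160, 0]) cylinder(h = 100, r = 160);
  translate([120, 180, -1]) cylinder(h = 102, r = 40);
}
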